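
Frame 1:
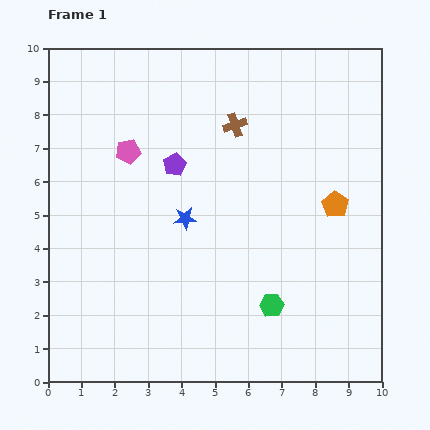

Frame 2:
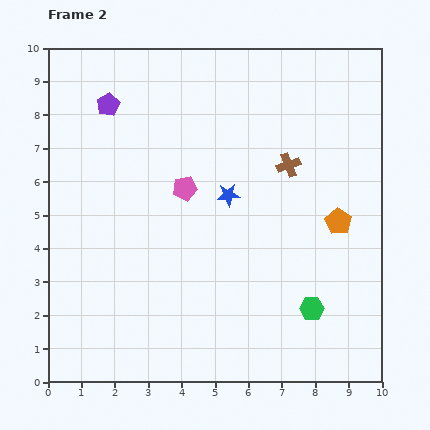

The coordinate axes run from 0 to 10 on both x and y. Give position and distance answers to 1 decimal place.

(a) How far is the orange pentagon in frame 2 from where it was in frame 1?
0.5

The orange pentagon moved from (8.6, 5.3) to (8.7, 4.8), a distance of √(0.1² + 0.5²) ≈ 0.5.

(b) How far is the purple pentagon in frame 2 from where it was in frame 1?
2.7

The purple pentagon moved from (3.8, 6.5) to (1.8, 8.3), a distance of √(2.0² + 1.8²) ≈ 2.7.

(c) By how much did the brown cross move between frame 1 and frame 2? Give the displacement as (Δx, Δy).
(1.6, -1.2)

The brown cross was at (5.6, 7.7) in frame 1 and (7.2, 6.5) in frame 2.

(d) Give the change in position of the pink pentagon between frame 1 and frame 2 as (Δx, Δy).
(1.7, -1.1)

The pink pentagon was at (2.4, 6.9) in frame 1 and (4.1, 5.8) in frame 2.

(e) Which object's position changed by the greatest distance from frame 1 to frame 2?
the purple pentagon

(moved 2.7; next 2.0)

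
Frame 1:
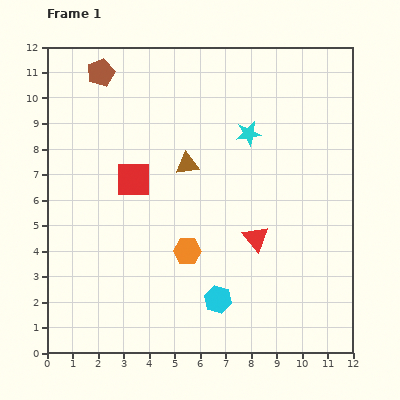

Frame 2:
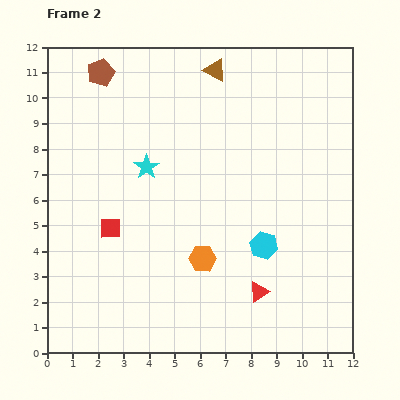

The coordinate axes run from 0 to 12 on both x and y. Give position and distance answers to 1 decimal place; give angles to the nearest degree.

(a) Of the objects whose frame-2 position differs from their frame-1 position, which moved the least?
the orange hexagon

(moved 0.7)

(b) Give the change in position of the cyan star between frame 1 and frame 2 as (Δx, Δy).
(-4.0, -1.3)

The cyan star was at (7.9, 8.6) in frame 1 and (3.9, 7.3) in frame 2.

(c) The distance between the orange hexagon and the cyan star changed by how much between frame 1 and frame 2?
-1.0

Distance in frame 1: 5.2. Distance in frame 2: 4.2.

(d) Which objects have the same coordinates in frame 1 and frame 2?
the brown pentagon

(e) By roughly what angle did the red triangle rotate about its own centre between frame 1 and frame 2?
36° clockwise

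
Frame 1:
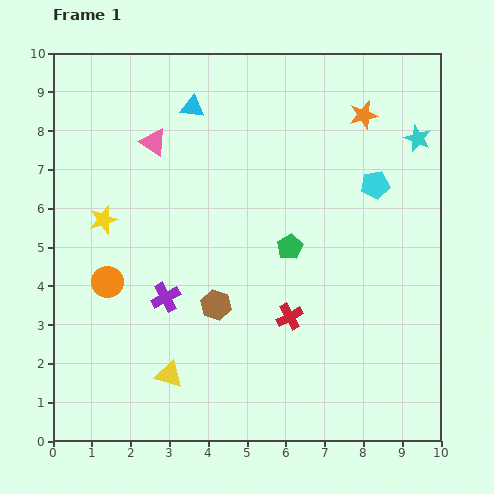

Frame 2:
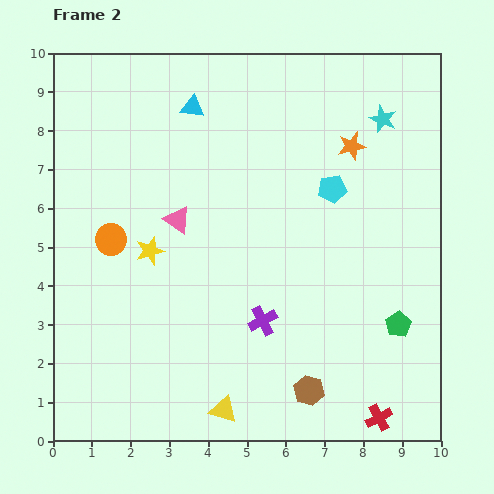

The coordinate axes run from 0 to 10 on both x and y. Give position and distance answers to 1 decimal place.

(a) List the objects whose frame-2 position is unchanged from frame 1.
the cyan triangle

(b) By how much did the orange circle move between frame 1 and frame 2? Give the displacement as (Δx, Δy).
(0.1, 1.1)

The orange circle was at (1.4, 4.1) in frame 1 and (1.5, 5.2) in frame 2.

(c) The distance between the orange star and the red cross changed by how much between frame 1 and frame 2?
+1.5

Distance in frame 1: 5.5. Distance in frame 2: 7.0.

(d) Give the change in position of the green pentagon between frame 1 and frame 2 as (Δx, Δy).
(2.8, -2.0)

The green pentagon was at (6.1, 5.0) in frame 1 and (8.9, 3.0) in frame 2.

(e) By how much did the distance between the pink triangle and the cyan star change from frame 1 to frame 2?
-0.9

Distance in frame 1: 6.8. Distance in frame 2: 5.9.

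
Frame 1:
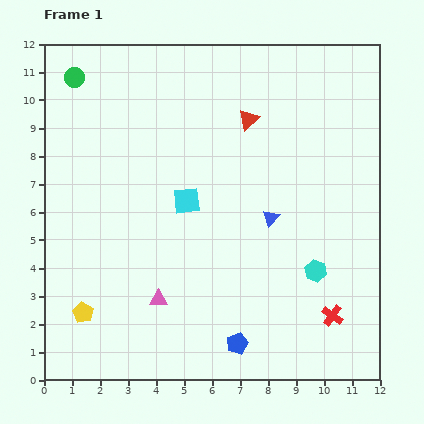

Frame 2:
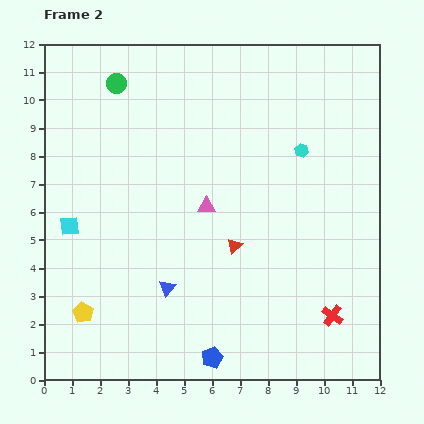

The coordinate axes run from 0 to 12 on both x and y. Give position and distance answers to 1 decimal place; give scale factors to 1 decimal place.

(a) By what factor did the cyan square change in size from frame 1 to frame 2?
0.7×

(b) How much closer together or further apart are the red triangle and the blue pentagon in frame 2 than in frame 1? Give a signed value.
-3.9

Distance in frame 1: 8.0. Distance in frame 2: 4.1.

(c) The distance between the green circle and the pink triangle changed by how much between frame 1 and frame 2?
-3.1

Distance in frame 1: 8.5. Distance in frame 2: 5.4.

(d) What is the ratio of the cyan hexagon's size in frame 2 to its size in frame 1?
0.6×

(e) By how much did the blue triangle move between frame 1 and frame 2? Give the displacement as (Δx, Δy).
(-3.7, -2.5)

The blue triangle was at (8.1, 5.8) in frame 1 and (4.4, 3.3) in frame 2.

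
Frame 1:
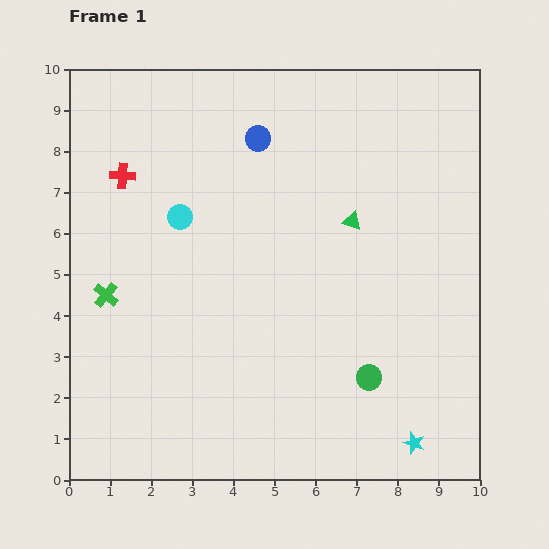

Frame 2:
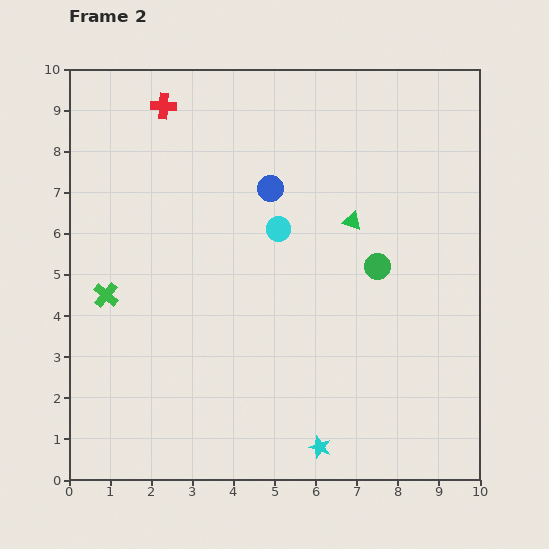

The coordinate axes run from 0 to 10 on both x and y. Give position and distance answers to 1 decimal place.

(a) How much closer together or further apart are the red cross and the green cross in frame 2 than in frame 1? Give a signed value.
+1.9

Distance in frame 1: 2.9. Distance in frame 2: 4.8.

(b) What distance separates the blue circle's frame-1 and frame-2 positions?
1.2

The blue circle moved from (4.6, 8.3) to (4.9, 7.1), a distance of √(0.3² + 1.2²) ≈ 1.2.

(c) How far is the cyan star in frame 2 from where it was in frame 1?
2.3

The cyan star moved from (8.4, 0.9) to (6.1, 0.8), a distance of √(2.3² + 0.1²) ≈ 2.3.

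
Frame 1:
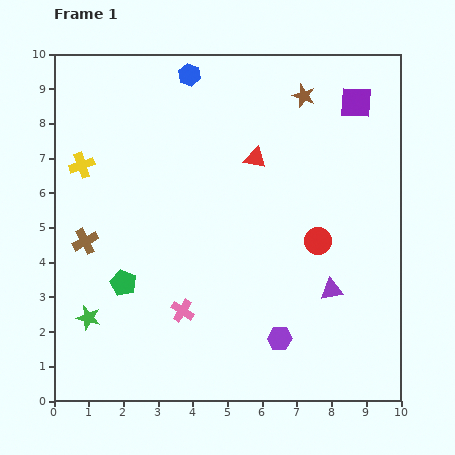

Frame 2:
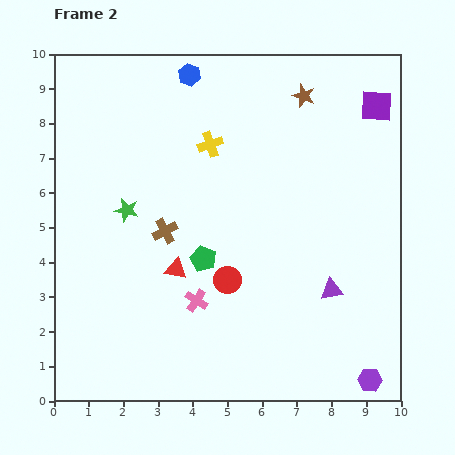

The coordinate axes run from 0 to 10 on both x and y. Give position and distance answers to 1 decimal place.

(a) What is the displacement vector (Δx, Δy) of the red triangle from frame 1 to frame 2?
(-2.3, -3.2)

The red triangle was at (5.8, 7.0) in frame 1 and (3.5, 3.8) in frame 2.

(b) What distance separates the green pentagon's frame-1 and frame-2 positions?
2.4

The green pentagon moved from (2.0, 3.4) to (4.3, 4.1), a distance of √(2.3² + 0.7²) ≈ 2.4.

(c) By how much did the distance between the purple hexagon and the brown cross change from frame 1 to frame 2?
+1.0

Distance in frame 1: 6.3. Distance in frame 2: 7.3.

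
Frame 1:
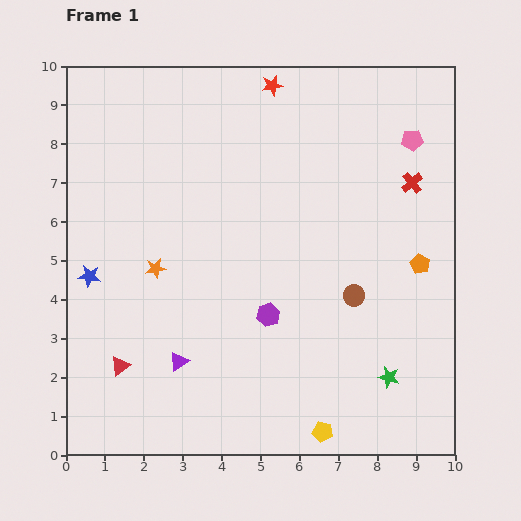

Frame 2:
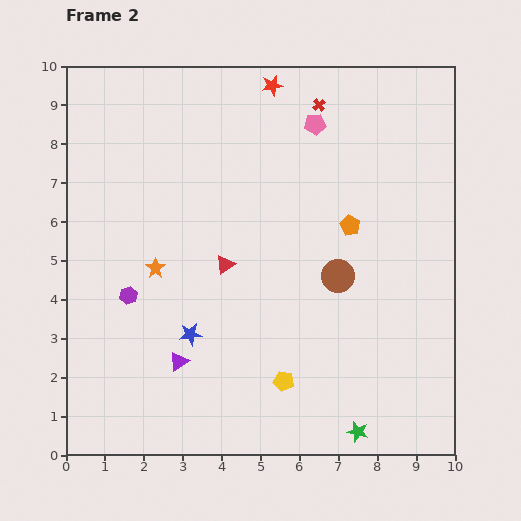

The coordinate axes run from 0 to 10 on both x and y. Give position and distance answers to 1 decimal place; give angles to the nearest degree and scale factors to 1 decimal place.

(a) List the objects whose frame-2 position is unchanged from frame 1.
the red star, the orange star, the purple triangle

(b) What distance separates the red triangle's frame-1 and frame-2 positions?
3.7

The red triangle moved from (1.4, 2.3) to (4.1, 4.9), a distance of √(2.7² + 2.6²) ≈ 3.7.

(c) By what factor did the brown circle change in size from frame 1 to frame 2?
1.5×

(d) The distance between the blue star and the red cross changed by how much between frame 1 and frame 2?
-1.8

Distance in frame 1: 8.6. Distance in frame 2: 6.8.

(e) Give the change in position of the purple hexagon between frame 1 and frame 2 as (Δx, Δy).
(-3.6, 0.5)

The purple hexagon was at (5.2, 3.6) in frame 1 and (1.6, 4.1) in frame 2.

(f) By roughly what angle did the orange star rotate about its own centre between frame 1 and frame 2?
26° counter-clockwise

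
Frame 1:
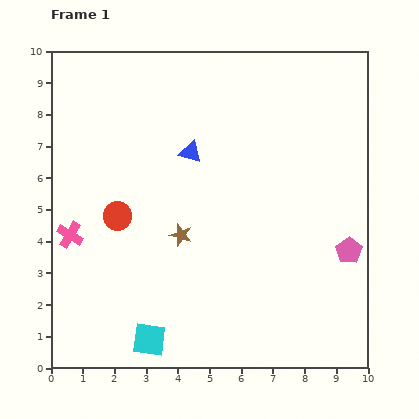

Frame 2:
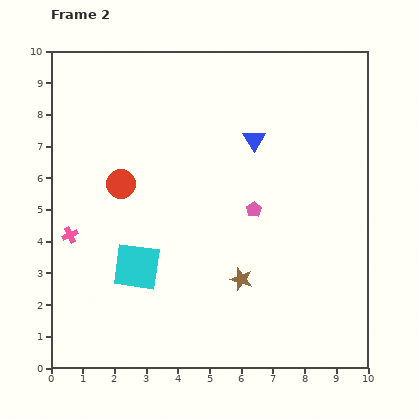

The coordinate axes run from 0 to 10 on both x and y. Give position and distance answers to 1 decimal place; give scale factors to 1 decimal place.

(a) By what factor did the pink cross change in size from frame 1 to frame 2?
0.6×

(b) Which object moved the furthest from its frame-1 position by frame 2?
the pink pentagon

(moved 3.3; next 2.4)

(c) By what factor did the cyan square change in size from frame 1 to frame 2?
1.4×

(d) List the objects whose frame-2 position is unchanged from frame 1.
the pink cross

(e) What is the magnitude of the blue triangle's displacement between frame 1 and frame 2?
2.0

The blue triangle moved from (4.4, 6.8) to (6.4, 7.2), a distance of √(2.0² + 0.4²) ≈ 2.0.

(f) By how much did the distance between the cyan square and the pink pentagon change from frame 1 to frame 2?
-2.8

Distance in frame 1: 6.9. Distance in frame 2: 4.1.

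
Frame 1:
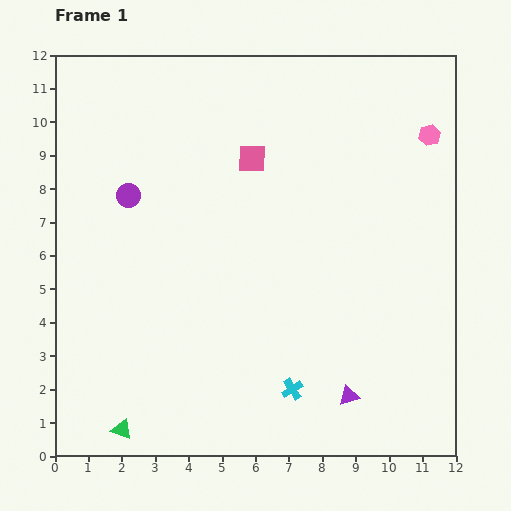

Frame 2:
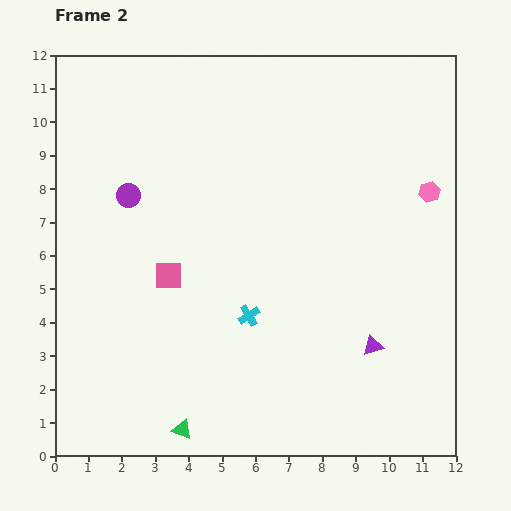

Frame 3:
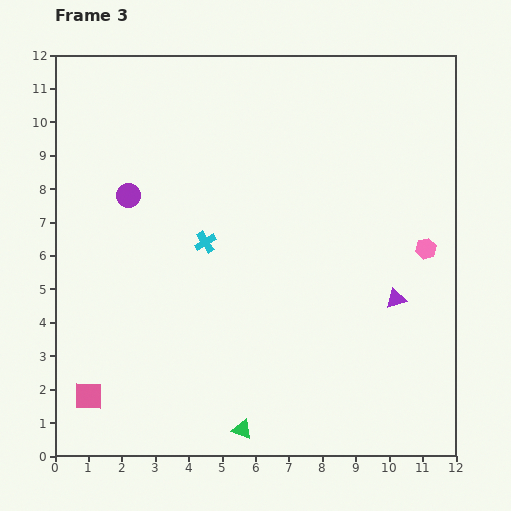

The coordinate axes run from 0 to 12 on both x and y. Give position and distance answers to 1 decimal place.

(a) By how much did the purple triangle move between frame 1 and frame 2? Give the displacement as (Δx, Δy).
(0.7, 1.5)

The purple triangle was at (8.8, 1.8) in frame 1 and (9.5, 3.3) in frame 2.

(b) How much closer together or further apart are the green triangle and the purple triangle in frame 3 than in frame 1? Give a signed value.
-0.9

Distance in frame 1: 6.9. Distance in frame 3: 6.0.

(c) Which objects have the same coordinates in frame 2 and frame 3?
the purple circle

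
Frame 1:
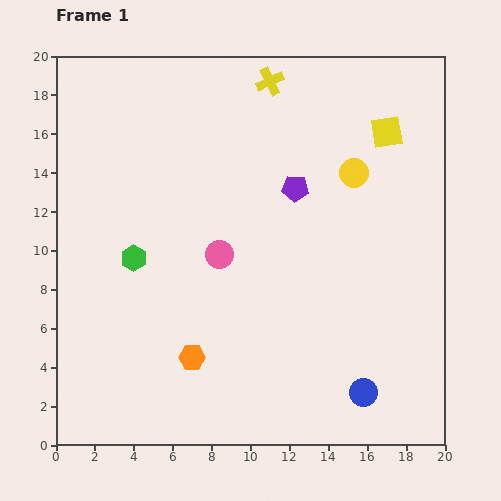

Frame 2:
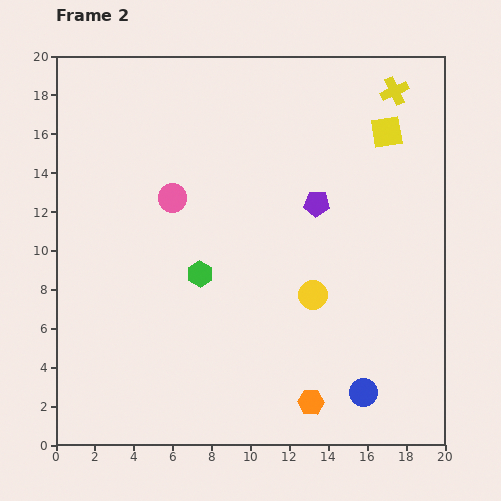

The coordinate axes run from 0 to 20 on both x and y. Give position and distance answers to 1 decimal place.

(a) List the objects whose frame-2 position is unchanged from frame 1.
the blue circle, the yellow square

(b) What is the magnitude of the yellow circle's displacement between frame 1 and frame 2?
6.6

The yellow circle moved from (15.3, 14.0) to (13.2, 7.7), a distance of √(2.1² + 6.3²) ≈ 6.6.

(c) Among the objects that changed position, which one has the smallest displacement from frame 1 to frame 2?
the purple pentagon

(moved 1.4)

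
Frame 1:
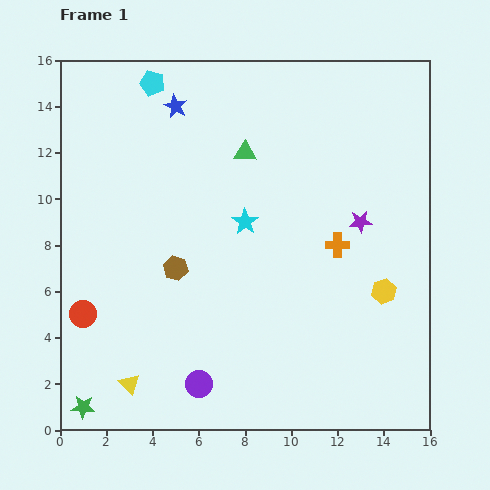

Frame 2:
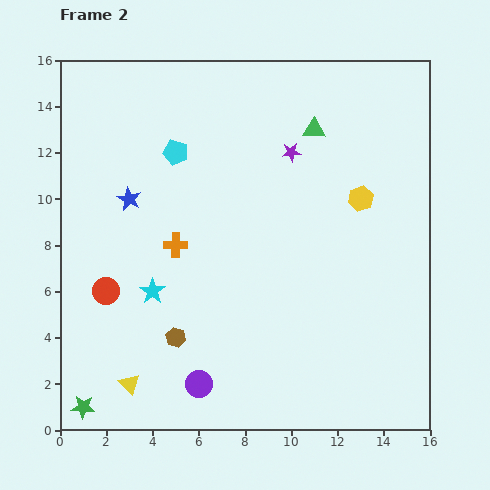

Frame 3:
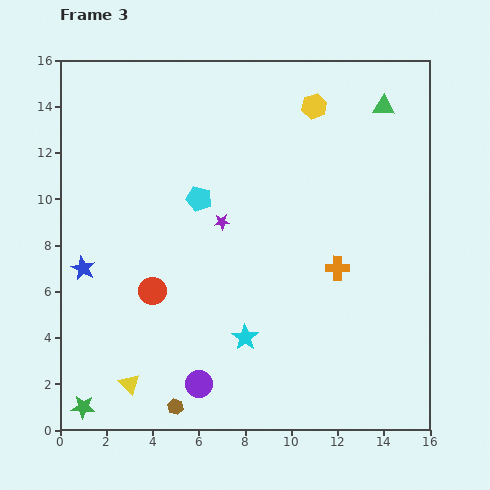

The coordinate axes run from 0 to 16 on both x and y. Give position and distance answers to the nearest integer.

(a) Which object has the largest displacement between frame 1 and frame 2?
the orange cross

(moved 7; next 5)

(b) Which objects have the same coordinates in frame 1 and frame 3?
the green star, the purple circle, the yellow triangle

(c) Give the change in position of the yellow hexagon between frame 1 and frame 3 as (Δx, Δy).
(-3, 8)

The yellow hexagon was at (14, 6) in frame 1 and (11, 14) in frame 3.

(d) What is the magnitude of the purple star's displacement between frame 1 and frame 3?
6

The purple star moved from (13, 9) to (7, 9), a distance of √(6² + 0²) ≈ 6.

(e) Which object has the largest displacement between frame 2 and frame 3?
the orange cross

(moved 7; next 4)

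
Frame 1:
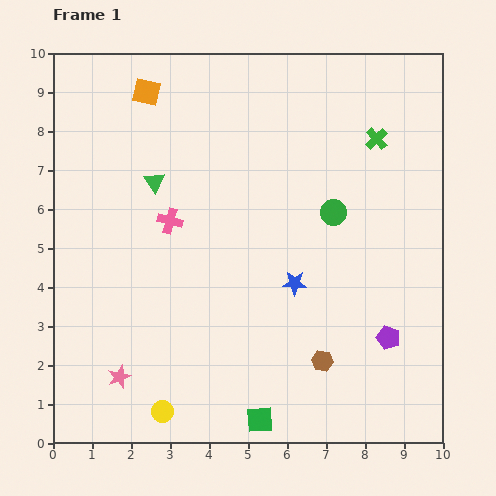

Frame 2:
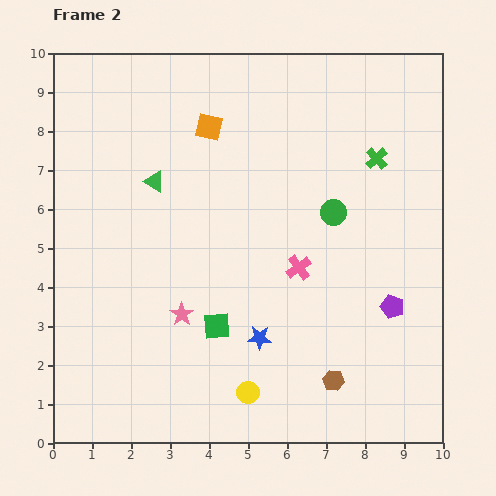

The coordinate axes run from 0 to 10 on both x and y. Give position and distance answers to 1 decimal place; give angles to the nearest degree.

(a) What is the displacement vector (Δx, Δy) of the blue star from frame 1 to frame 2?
(-0.9, -1.4)

The blue star was at (6.2, 4.1) in frame 1 and (5.3, 2.7) in frame 2.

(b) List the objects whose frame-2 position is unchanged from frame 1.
the green circle, the green triangle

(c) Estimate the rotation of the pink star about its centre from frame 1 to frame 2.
15° counter-clockwise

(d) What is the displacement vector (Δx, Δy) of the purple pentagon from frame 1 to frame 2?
(0.1, 0.8)

The purple pentagon was at (8.6, 2.7) in frame 1 and (8.7, 3.5) in frame 2.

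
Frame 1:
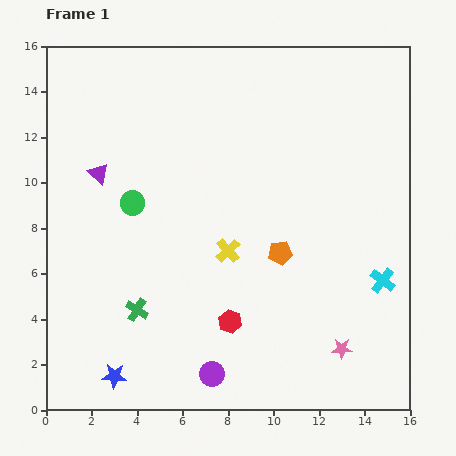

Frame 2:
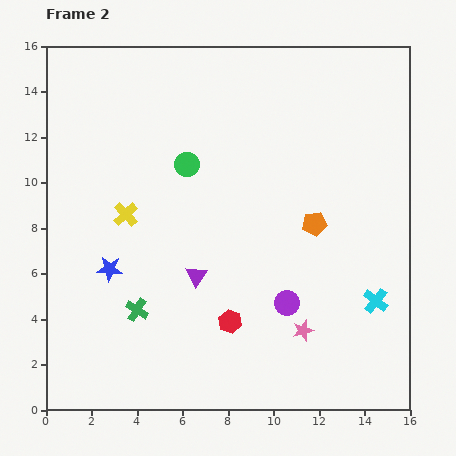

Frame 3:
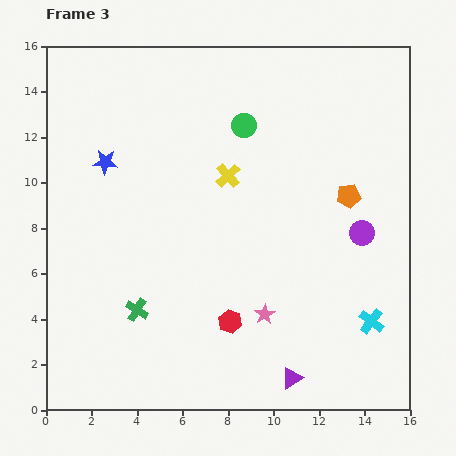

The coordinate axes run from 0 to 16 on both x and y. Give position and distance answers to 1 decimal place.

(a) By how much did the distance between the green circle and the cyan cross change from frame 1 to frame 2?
-1.3

Distance in frame 1: 11.5. Distance in frame 2: 10.2.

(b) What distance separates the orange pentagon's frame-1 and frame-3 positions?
3.9

The orange pentagon moved from (10.3, 6.9) to (13.3, 9.4), a distance of √(3.0² + 2.5²) ≈ 3.9.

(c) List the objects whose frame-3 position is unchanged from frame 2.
the green cross, the red hexagon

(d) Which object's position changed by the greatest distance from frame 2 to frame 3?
the purple triangle

(moved 6.2; next 4.8)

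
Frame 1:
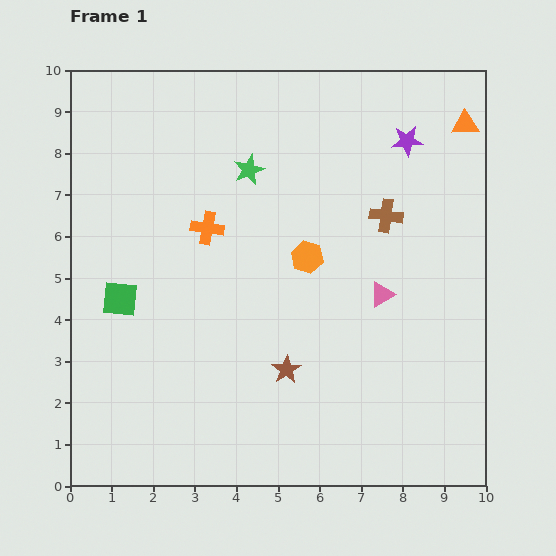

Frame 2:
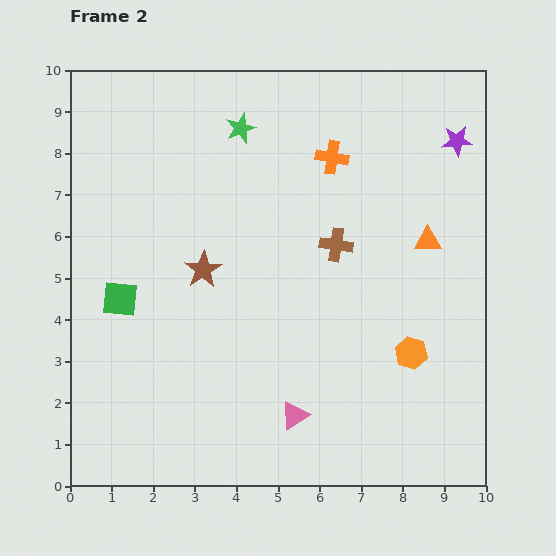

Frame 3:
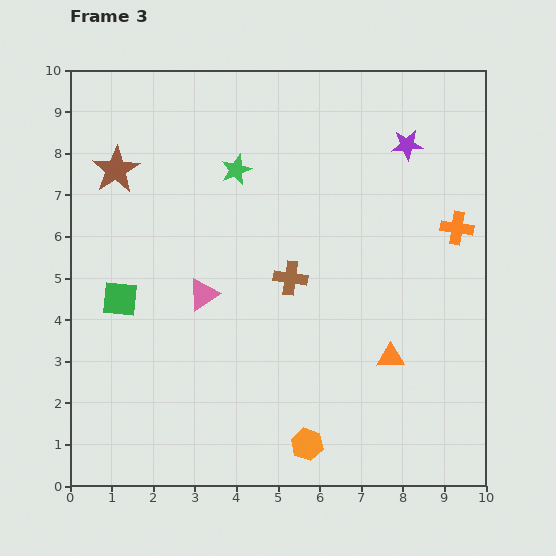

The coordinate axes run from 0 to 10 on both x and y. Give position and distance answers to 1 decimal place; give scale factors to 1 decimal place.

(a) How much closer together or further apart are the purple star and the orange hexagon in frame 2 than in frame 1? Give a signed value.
+1.5

Distance in frame 1: 3.7. Distance in frame 2: 5.2.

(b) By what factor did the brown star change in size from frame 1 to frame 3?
1.6×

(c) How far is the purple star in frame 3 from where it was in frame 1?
0.1

The purple star moved from (8.1, 8.3) to (8.1, 8.2), a distance of √(0.0² + 0.1²) ≈ 0.1.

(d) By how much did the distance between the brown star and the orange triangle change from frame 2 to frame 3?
+2.6

Distance in frame 2: 5.4. Distance in frame 3: 8.0.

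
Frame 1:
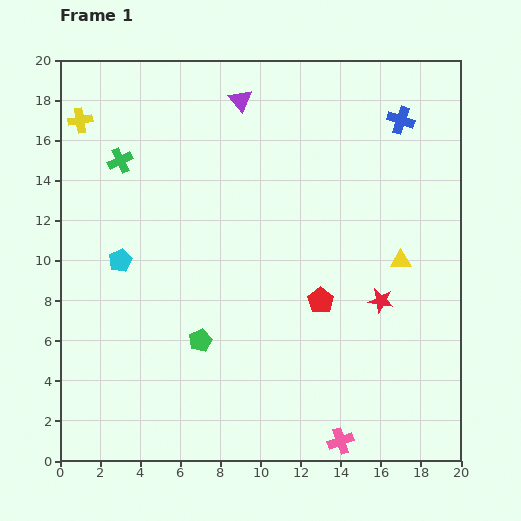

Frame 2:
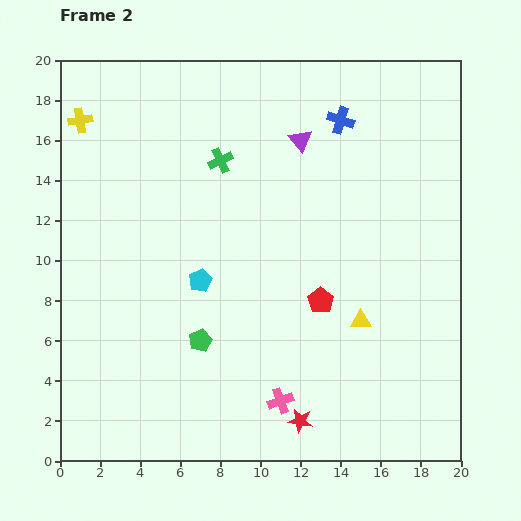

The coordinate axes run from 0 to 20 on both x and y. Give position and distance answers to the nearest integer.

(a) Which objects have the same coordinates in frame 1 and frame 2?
the red pentagon, the yellow cross, the green pentagon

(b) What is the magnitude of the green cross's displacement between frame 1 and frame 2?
5

The green cross moved from (3, 15) to (8, 15), a distance of √(5² + 0²) ≈ 5.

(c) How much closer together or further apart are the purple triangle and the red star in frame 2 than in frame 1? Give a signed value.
+2

Distance in frame 1: 12. Distance in frame 2: 14.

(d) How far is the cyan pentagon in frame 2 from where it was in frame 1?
4

The cyan pentagon moved from (3, 10) to (7, 9), a distance of √(4² + 1²) ≈ 4.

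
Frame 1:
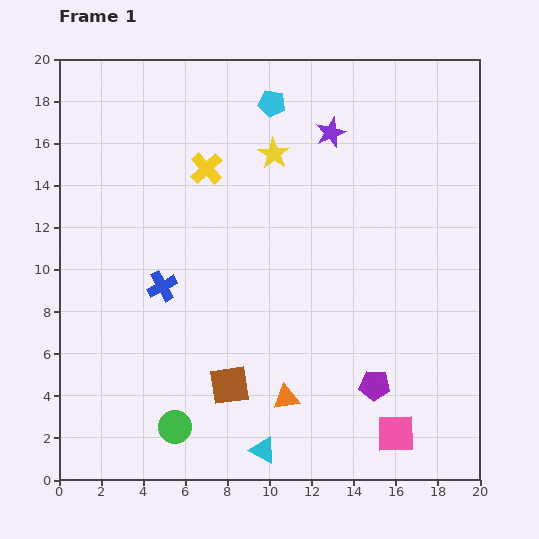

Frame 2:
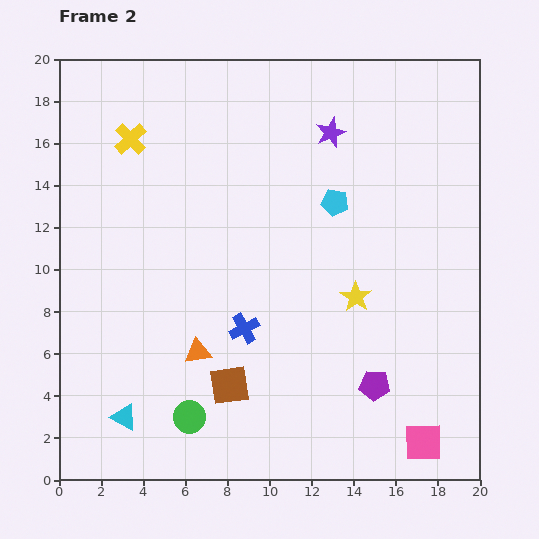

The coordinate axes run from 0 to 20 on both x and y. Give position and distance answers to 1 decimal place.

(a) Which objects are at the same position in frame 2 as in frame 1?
the brown square, the purple pentagon, the purple star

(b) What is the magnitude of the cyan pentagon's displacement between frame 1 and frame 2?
5.6

The cyan pentagon moved from (10.1, 17.9) to (13.1, 13.2), a distance of √(3.0² + 4.7²) ≈ 5.6.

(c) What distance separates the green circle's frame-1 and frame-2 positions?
0.9

The green circle moved from (5.5, 2.5) to (6.2, 3.0), a distance of √(0.7² + 0.5²) ≈ 0.9.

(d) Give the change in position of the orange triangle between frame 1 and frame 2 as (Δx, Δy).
(-4.2, 2.2)

The orange triangle was at (10.8, 3.9) in frame 1 and (6.6, 6.1) in frame 2.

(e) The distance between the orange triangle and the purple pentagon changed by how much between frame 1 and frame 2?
+4.4

Distance in frame 1: 4.2. Distance in frame 2: 8.6.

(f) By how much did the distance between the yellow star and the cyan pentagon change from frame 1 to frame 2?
+2.2

Distance in frame 1: 2.4. Distance in frame 2: 4.6.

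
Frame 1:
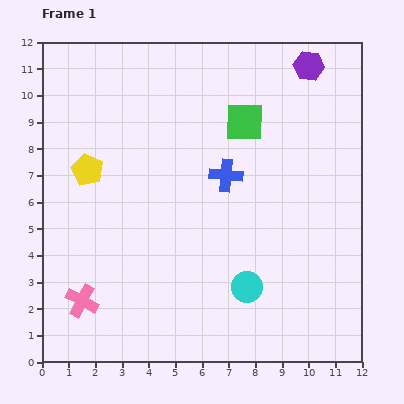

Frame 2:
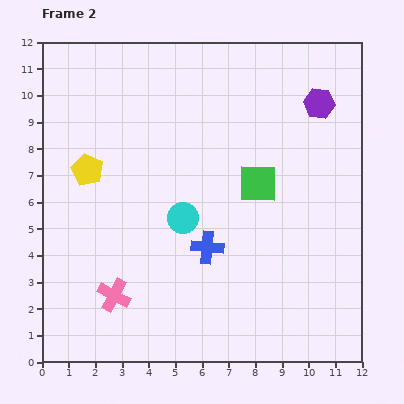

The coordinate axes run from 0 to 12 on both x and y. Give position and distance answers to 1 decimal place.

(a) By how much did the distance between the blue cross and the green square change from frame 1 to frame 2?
+1.0

Distance in frame 1: 2.1. Distance in frame 2: 3.1.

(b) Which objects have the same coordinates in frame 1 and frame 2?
the yellow pentagon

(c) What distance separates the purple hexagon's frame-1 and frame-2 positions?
1.5

The purple hexagon moved from (10.0, 11.1) to (10.4, 9.7), a distance of √(0.4² + 1.4²) ≈ 1.5.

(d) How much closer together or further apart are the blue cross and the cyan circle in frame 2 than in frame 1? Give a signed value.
-2.9

Distance in frame 1: 4.3. Distance in frame 2: 1.4.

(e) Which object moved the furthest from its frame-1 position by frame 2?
the cyan circle

(moved 3.5; next 2.8)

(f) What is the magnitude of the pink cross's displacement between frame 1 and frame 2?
1.2

The pink cross moved from (1.5, 2.3) to (2.7, 2.5), a distance of √(1.2² + 0.2²) ≈ 1.2.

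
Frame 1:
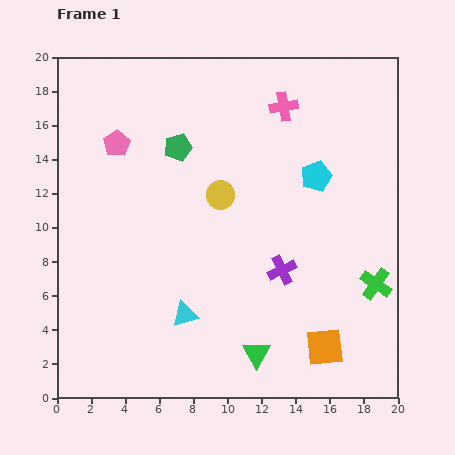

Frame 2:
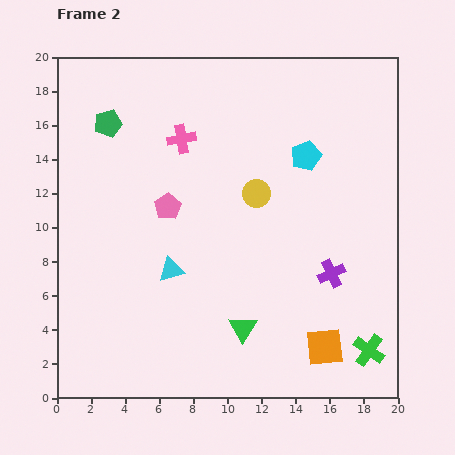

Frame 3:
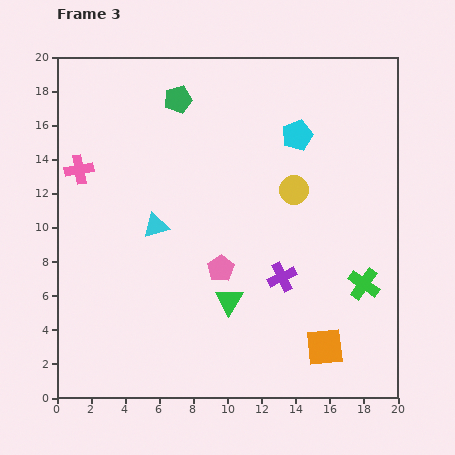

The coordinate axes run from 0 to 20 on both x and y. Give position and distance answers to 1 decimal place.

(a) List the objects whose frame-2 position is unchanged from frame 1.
the orange square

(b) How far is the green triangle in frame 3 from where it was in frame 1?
3.5

The green triangle moved from (11.7, 2.6) to (10.1, 5.7), a distance of √(1.6² + 3.1²) ≈ 3.5.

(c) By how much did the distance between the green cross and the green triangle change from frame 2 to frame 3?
+0.5

Distance in frame 2: 7.5. Distance in frame 3: 8.0.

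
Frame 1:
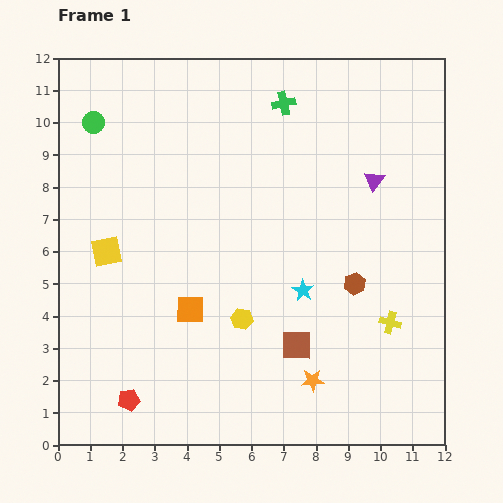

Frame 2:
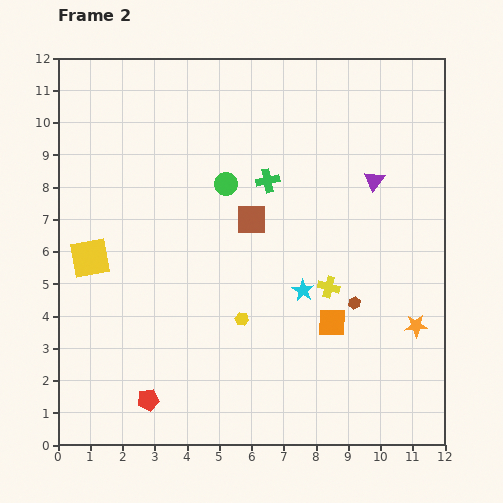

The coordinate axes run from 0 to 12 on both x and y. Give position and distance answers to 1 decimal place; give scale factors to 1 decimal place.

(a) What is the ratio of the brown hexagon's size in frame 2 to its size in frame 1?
0.6×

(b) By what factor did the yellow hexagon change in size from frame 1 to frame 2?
0.6×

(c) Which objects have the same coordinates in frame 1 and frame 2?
the purple triangle, the cyan star, the yellow hexagon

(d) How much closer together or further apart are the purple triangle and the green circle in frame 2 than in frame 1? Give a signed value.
-4.3

Distance in frame 1: 8.9. Distance in frame 2: 4.6.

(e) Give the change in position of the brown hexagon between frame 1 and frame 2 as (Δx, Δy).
(0.0, -0.6)

The brown hexagon was at (9.2, 5.0) in frame 1 and (9.2, 4.4) in frame 2.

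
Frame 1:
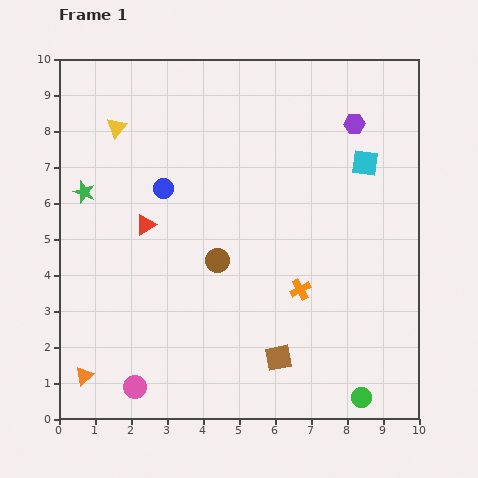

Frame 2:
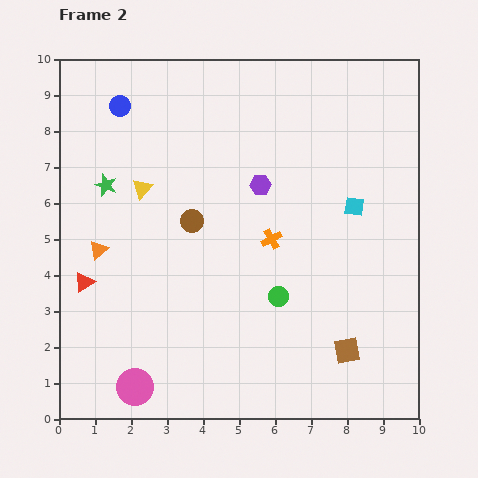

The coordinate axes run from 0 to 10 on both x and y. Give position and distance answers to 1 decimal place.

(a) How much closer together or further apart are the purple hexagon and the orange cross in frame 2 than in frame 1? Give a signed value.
-3.3

Distance in frame 1: 4.8. Distance in frame 2: 1.5.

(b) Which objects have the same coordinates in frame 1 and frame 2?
the pink circle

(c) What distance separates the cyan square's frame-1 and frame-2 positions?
1.2

The cyan square moved from (8.5, 7.1) to (8.2, 5.9), a distance of √(0.3² + 1.2²) ≈ 1.2.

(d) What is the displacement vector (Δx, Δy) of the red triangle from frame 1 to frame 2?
(-1.7, -1.6)

The red triangle was at (2.4, 5.4) in frame 1 and (0.7, 3.8) in frame 2.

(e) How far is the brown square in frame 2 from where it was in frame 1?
1.9

The brown square moved from (6.1, 1.7) to (8.0, 1.9), a distance of √(1.9² + 0.2²) ≈ 1.9.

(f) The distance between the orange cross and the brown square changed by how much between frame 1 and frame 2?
+1.7

Distance in frame 1: 2.0. Distance in frame 2: 3.7.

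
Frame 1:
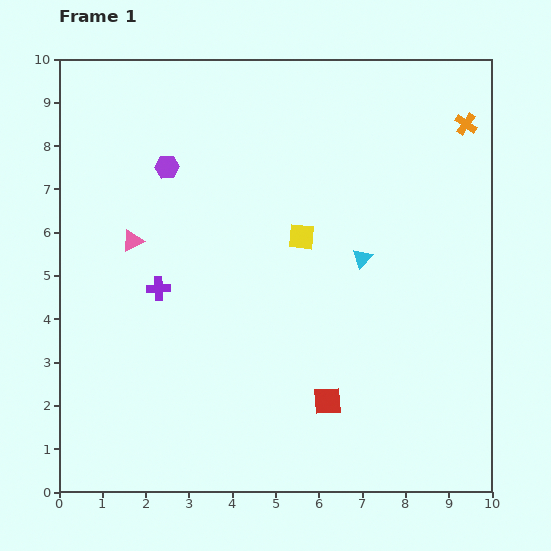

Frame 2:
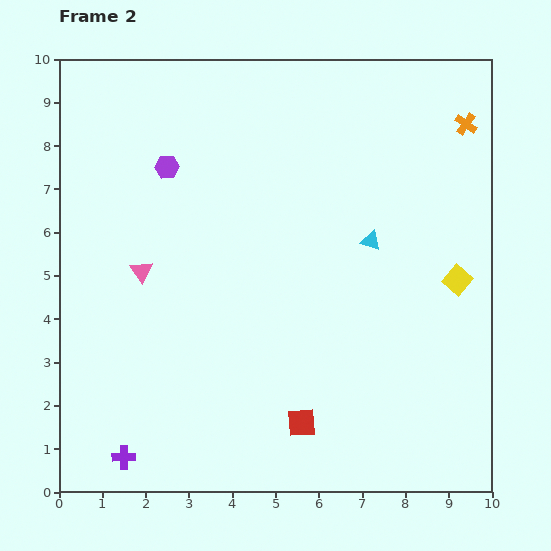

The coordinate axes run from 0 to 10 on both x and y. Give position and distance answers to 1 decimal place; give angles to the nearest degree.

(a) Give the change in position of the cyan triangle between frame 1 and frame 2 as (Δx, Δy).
(0.2, 0.4)

The cyan triangle was at (7.0, 5.4) in frame 1 and (7.2, 5.8) in frame 2.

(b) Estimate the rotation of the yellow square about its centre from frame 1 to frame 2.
35° clockwise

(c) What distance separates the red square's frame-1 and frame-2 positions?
0.8

The red square moved from (6.2, 2.1) to (5.6, 1.6), a distance of √(0.6² + 0.5²) ≈ 0.8.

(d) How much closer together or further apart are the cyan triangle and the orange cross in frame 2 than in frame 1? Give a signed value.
-0.4

Distance in frame 1: 3.9. Distance in frame 2: 3.5.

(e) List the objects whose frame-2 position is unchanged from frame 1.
the orange cross, the purple hexagon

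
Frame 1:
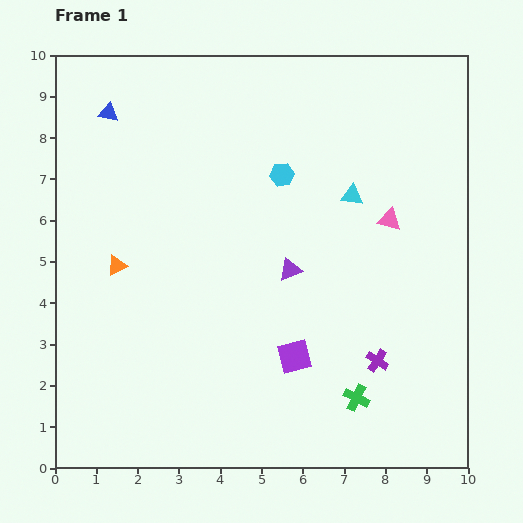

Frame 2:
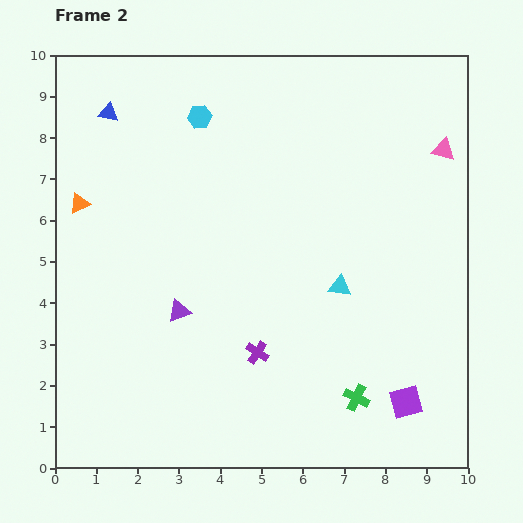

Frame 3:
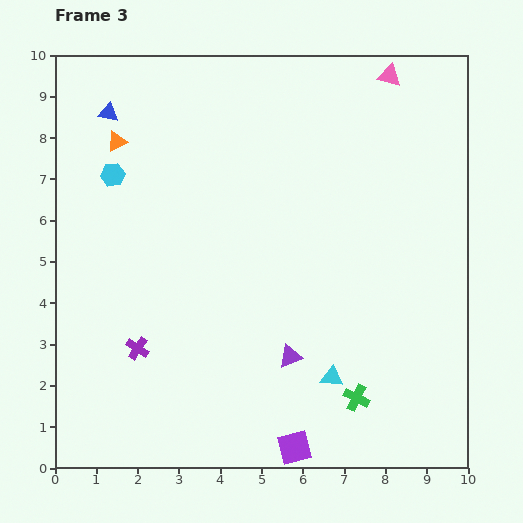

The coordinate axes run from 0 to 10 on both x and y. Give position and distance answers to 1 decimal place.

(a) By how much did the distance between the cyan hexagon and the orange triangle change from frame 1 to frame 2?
-1.0

Distance in frame 1: 4.6. Distance in frame 2: 3.6.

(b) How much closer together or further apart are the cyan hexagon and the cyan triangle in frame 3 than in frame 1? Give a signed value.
+5.4

Distance in frame 1: 1.8. Distance in frame 3: 7.2.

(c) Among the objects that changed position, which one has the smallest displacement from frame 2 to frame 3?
the orange triangle

(moved 1.7)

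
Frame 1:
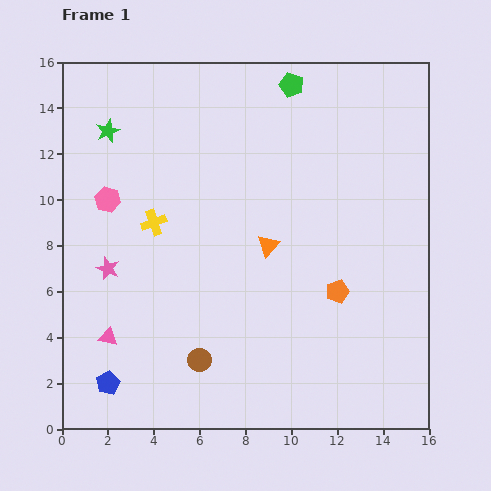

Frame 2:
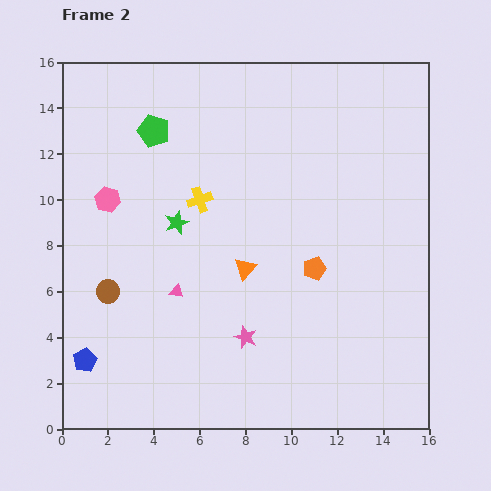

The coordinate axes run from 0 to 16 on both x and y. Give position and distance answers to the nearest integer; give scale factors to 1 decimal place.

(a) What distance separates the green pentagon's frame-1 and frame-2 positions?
6

The green pentagon moved from (10, 15) to (4, 13), a distance of √(6² + 2²) ≈ 6.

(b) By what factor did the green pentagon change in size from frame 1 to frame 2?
1.3×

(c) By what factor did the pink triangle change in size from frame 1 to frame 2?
0.7×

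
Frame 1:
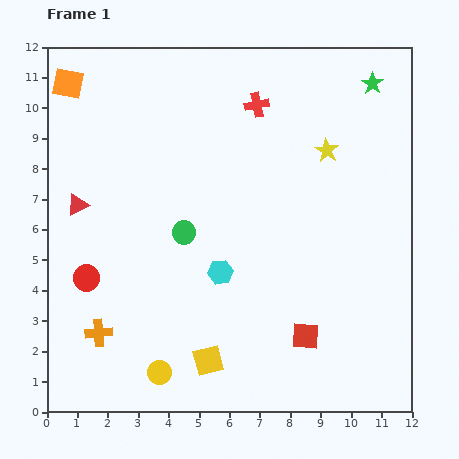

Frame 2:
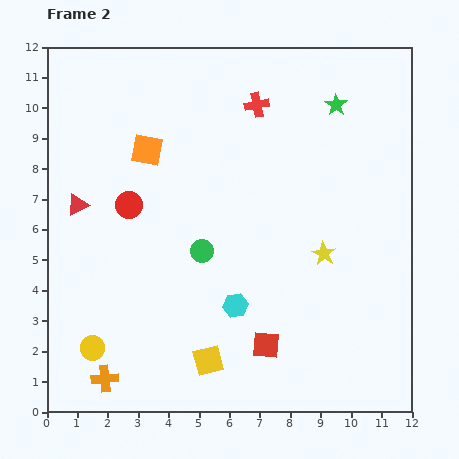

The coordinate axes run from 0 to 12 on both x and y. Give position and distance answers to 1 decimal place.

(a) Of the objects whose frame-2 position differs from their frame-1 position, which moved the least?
the green circle

(moved 0.8)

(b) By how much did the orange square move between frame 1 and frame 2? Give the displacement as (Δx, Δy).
(2.6, -2.2)

The orange square was at (0.7, 10.8) in frame 1 and (3.3, 8.6) in frame 2.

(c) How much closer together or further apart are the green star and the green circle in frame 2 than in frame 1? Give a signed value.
-1.4

Distance in frame 1: 7.9. Distance in frame 2: 6.5.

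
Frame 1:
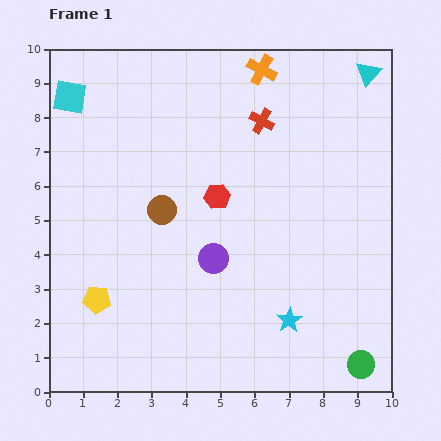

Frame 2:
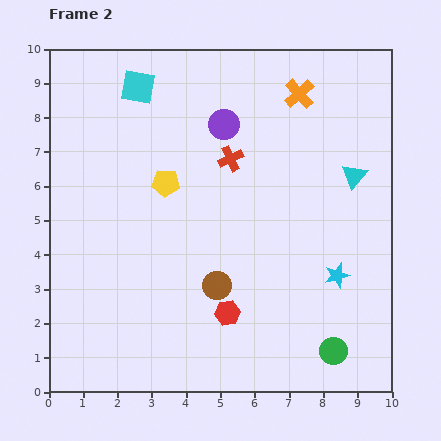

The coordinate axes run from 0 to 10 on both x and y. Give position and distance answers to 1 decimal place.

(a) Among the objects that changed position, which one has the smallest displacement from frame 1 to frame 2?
the green circle

(moved 0.9)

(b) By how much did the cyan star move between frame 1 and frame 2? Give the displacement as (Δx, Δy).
(1.4, 1.3)

The cyan star was at (7.0, 2.1) in frame 1 and (8.4, 3.4) in frame 2.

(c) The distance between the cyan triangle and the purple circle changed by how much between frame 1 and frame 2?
-2.9

Distance in frame 1: 7.0. Distance in frame 2: 4.1.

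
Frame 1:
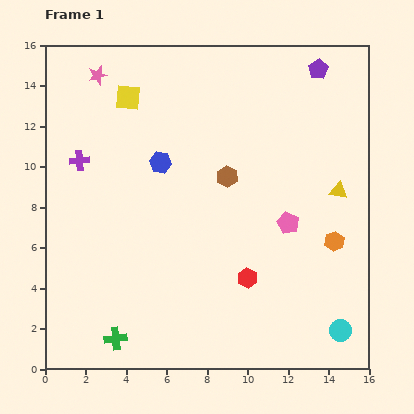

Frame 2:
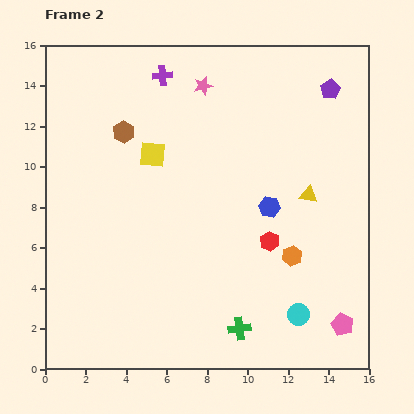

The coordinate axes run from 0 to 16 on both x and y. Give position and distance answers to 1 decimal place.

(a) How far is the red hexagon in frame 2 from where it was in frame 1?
2.1

The red hexagon moved from (10.0, 4.5) to (11.1, 6.3), a distance of √(1.1² + 1.8²) ≈ 2.1.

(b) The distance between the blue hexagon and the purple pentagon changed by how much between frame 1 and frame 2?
-2.6

Distance in frame 1: 9.1. Distance in frame 2: 6.5.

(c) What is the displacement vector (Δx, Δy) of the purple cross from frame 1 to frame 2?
(4.1, 4.2)

The purple cross was at (1.7, 10.3) in frame 1 and (5.8, 14.5) in frame 2.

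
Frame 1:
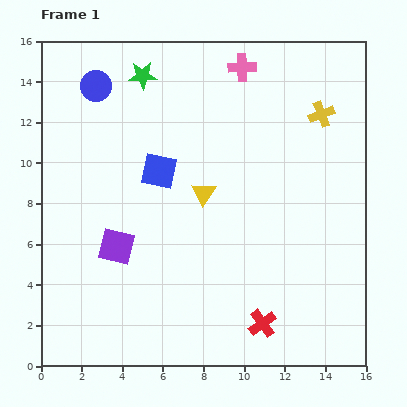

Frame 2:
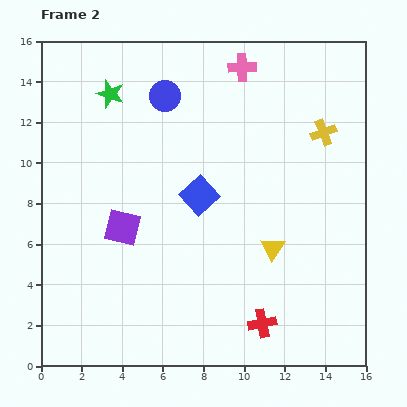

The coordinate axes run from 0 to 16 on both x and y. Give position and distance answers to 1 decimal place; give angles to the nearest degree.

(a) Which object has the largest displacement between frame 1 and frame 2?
the yellow triangle

(moved 4.3; next 3.4)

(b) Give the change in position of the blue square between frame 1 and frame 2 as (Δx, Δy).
(2.0, -1.2)

The blue square was at (5.8, 9.6) in frame 1 and (7.8, 8.4) in frame 2.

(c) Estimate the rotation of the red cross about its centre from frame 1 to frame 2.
25° clockwise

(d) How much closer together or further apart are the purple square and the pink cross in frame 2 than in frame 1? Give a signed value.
-0.9

Distance in frame 1: 10.8. Distance in frame 2: 9.9.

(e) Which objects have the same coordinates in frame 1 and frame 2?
the red cross, the pink cross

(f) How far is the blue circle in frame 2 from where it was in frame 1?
3.4

The blue circle moved from (2.7, 13.8) to (6.1, 13.3), a distance of √(3.4² + 0.5²) ≈ 3.4.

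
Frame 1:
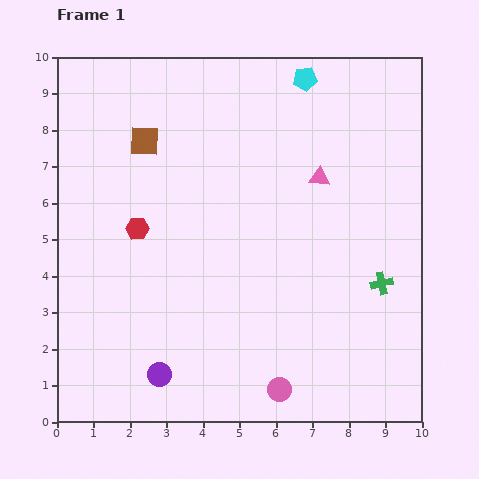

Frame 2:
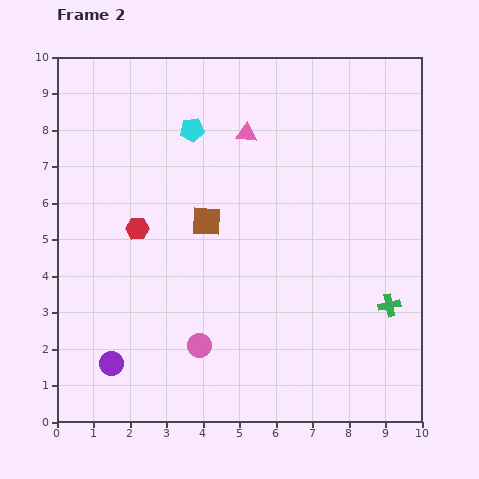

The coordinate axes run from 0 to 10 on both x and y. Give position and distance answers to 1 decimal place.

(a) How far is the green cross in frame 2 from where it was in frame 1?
0.6

The green cross moved from (8.9, 3.8) to (9.1, 3.2), a distance of √(0.2² + 0.6²) ≈ 0.6.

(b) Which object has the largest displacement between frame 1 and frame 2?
the cyan pentagon

(moved 3.4; next 2.8)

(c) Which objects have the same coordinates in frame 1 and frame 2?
the red hexagon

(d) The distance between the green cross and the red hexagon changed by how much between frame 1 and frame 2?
+0.3

Distance in frame 1: 6.9. Distance in frame 2: 7.2.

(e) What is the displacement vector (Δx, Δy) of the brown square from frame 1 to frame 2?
(1.7, -2.2)

The brown square was at (2.4, 7.7) in frame 1 and (4.1, 5.5) in frame 2.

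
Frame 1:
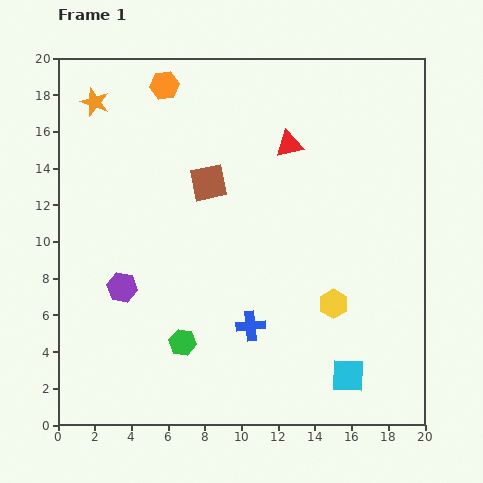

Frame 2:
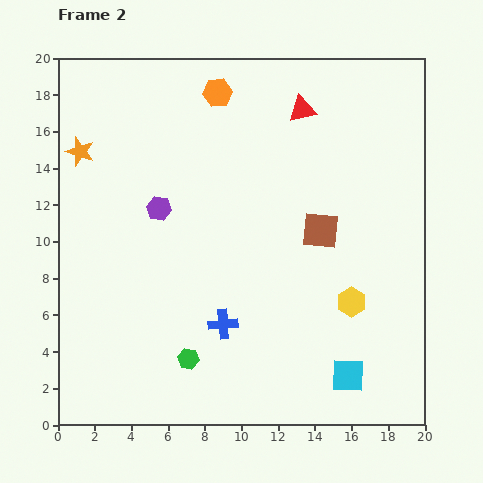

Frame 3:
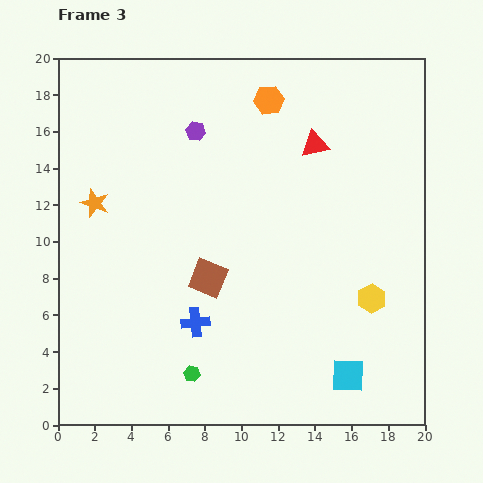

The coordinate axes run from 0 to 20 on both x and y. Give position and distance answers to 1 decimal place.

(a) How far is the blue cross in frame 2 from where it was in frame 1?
1.5

The blue cross moved from (10.5, 5.4) to (9.0, 5.5), a distance of √(1.5² + 0.1²) ≈ 1.5.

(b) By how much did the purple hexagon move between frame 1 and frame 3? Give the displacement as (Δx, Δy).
(4.0, 8.5)

The purple hexagon was at (3.5, 7.5) in frame 1 and (7.5, 16.0) in frame 3.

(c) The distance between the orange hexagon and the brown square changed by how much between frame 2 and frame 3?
+0.8

Distance in frame 2: 9.4. Distance in frame 3: 10.2.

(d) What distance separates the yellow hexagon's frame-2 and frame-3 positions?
1.1

The yellow hexagon moved from (16.0, 6.7) to (17.1, 6.9), a distance of √(1.1² + 0.2²) ≈ 1.1.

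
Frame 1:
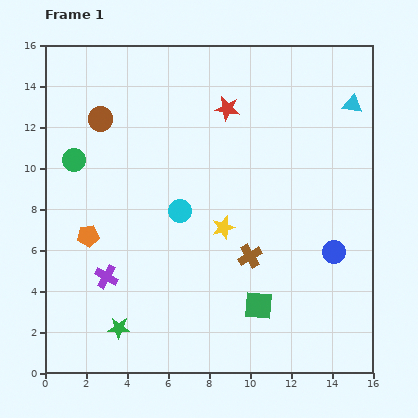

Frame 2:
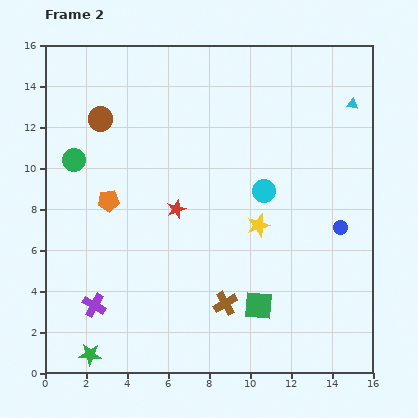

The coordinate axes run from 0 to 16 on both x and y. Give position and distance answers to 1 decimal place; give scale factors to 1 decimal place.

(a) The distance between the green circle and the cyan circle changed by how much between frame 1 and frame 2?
+3.6

Distance in frame 1: 5.8. Distance in frame 2: 9.4.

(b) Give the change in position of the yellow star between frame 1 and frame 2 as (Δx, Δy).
(1.7, 0.1)

The yellow star was at (8.7, 7.1) in frame 1 and (10.4, 7.2) in frame 2.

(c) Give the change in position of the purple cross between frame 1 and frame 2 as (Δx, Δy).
(-0.6, -1.4)

The purple cross was at (3.0, 4.7) in frame 1 and (2.4, 3.3) in frame 2.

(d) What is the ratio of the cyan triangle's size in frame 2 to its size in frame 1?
0.6×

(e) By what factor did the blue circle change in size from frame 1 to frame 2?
0.6×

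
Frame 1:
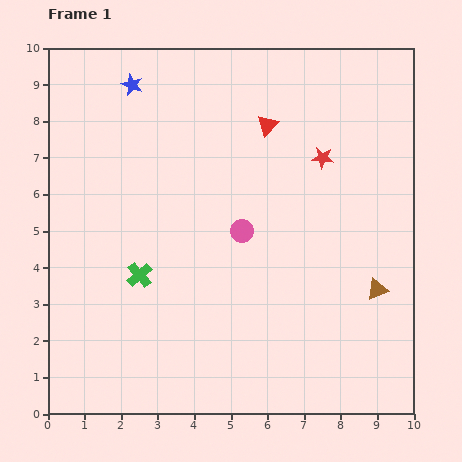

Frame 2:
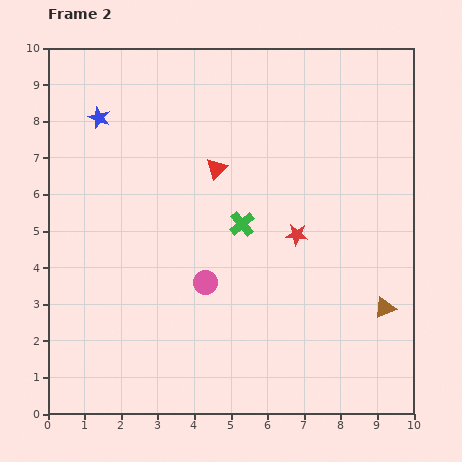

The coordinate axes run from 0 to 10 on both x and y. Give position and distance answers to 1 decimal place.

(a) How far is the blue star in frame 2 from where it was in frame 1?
1.3

The blue star moved from (2.3, 9.0) to (1.4, 8.1), a distance of √(0.9² + 0.9²) ≈ 1.3.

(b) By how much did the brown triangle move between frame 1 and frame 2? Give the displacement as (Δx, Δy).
(0.2, -0.5)

The brown triangle was at (9.0, 3.4) in frame 1 and (9.2, 2.9) in frame 2.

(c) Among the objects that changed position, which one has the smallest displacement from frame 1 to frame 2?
the brown triangle

(moved 0.5)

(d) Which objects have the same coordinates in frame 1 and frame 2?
none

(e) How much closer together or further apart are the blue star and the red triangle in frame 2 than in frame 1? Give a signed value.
-0.4

Distance in frame 1: 3.9. Distance in frame 2: 3.5.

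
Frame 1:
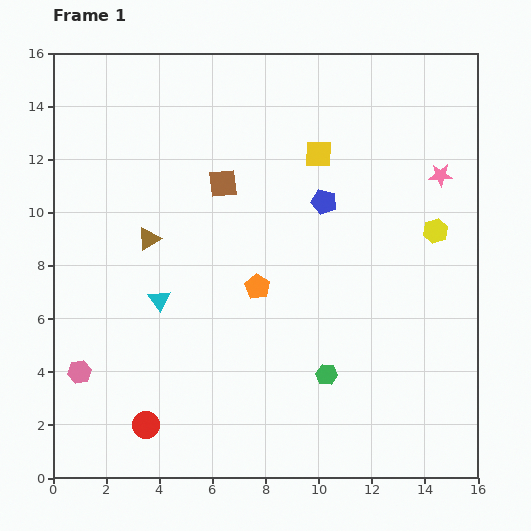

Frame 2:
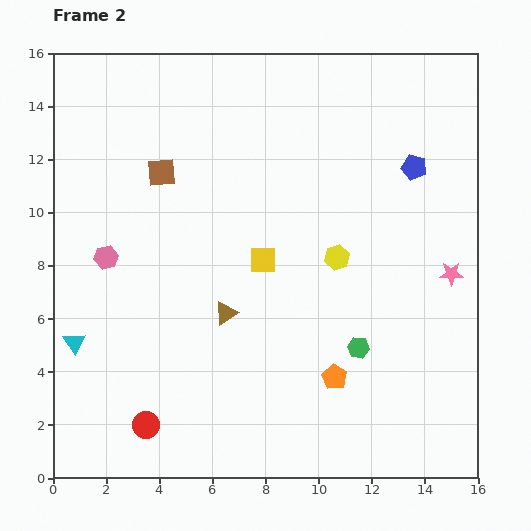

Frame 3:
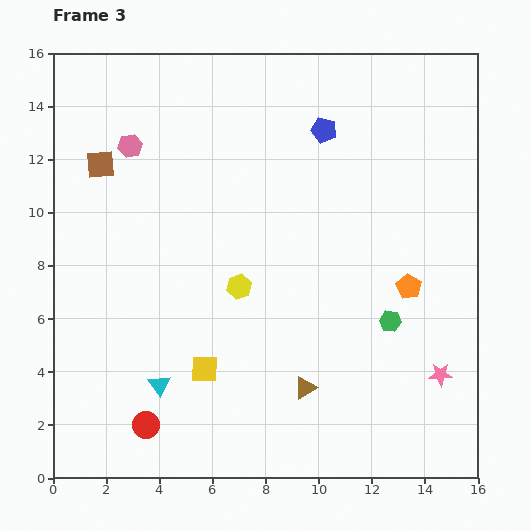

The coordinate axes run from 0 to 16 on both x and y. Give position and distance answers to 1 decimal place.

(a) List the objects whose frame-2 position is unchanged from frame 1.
the red circle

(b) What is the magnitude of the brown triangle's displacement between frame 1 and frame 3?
8.1

The brown triangle moved from (3.6, 9.0) to (9.5, 3.4), a distance of √(5.9² + 5.6²) ≈ 8.1.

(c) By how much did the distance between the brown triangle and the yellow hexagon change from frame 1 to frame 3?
-6.3

Distance in frame 1: 10.8. Distance in frame 3: 4.5.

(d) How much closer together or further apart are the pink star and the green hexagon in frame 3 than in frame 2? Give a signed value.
-1.7

Distance in frame 2: 4.5. Distance in frame 3: 2.8.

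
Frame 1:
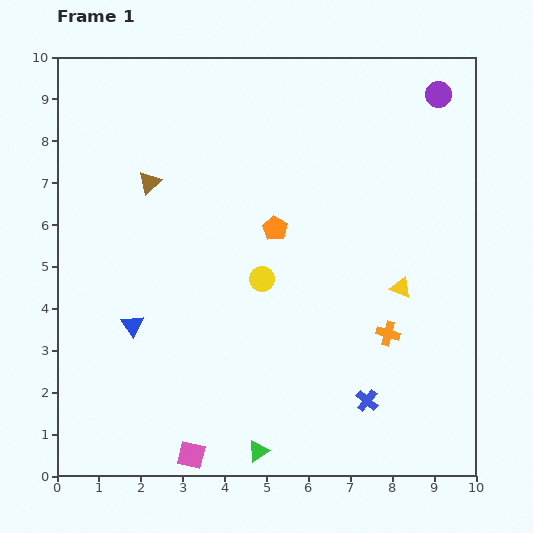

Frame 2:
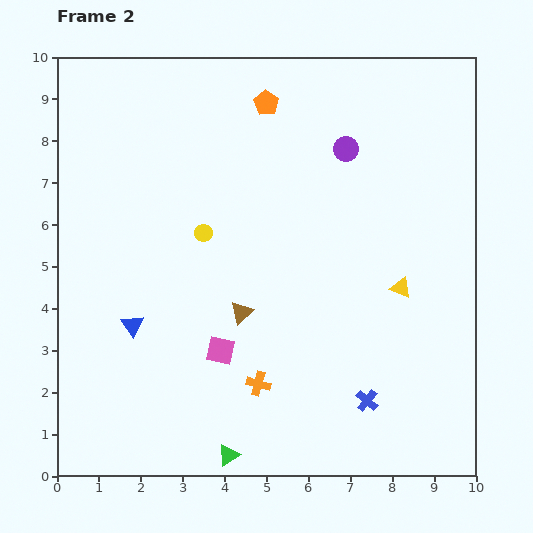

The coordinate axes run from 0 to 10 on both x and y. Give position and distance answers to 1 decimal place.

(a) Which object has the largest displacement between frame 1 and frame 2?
the brown triangle

(moved 3.8; next 3.3)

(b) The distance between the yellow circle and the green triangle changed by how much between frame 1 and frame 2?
+1.2

Distance in frame 1: 4.1. Distance in frame 2: 5.3.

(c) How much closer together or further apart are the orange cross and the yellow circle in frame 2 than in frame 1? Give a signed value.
+0.5

Distance in frame 1: 3.3. Distance in frame 2: 3.8.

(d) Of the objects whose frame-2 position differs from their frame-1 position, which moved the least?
the green triangle

(moved 0.7)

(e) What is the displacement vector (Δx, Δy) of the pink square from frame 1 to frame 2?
(0.7, 2.5)

The pink square was at (3.2, 0.5) in frame 1 and (3.9, 3.0) in frame 2.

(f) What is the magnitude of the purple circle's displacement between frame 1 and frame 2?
2.6

The purple circle moved from (9.1, 9.1) to (6.9, 7.8), a distance of √(2.2² + 1.3²) ≈ 2.6.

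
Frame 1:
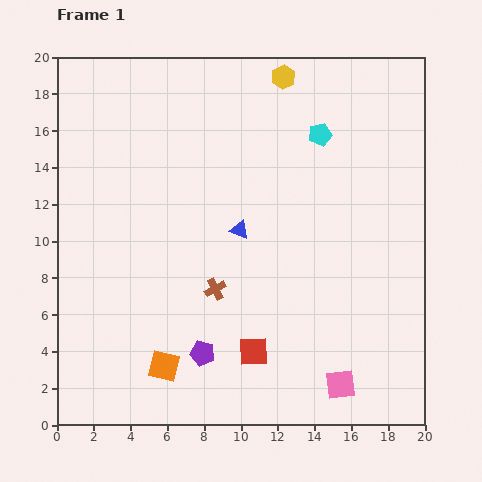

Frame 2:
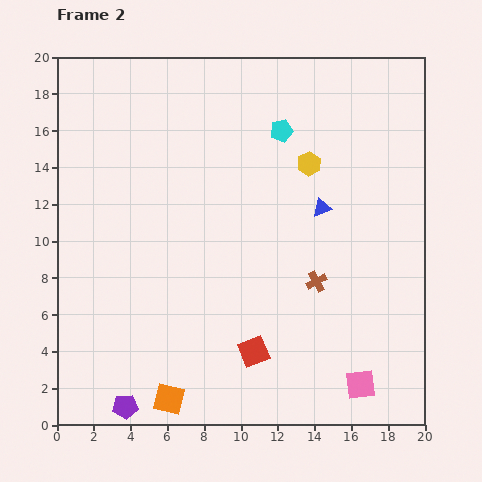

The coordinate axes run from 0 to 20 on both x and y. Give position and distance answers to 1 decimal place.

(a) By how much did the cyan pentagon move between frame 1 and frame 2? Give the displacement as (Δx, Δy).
(-2.1, 0.2)

The cyan pentagon was at (14.3, 15.8) in frame 1 and (12.2, 16.0) in frame 2.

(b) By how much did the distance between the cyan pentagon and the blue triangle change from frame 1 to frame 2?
-2.1

Distance in frame 1: 6.8. Distance in frame 2: 4.7.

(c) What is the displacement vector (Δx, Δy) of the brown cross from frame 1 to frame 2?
(5.5, 0.4)

The brown cross was at (8.6, 7.4) in frame 1 and (14.1, 7.8) in frame 2.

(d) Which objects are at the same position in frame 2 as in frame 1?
the red square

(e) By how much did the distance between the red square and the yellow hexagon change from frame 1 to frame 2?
-4.4

Distance in frame 1: 15.0. Distance in frame 2: 10.6.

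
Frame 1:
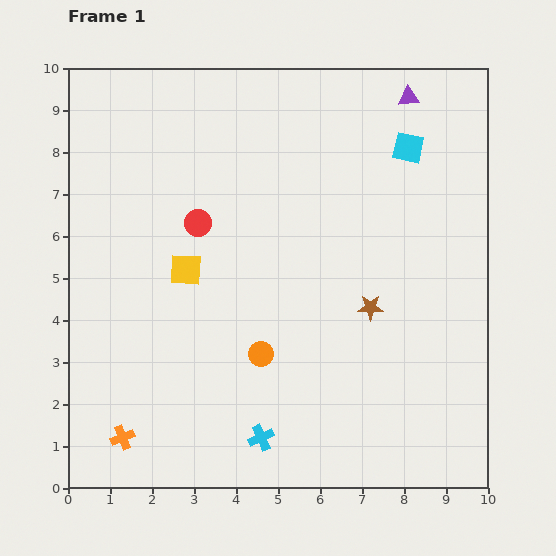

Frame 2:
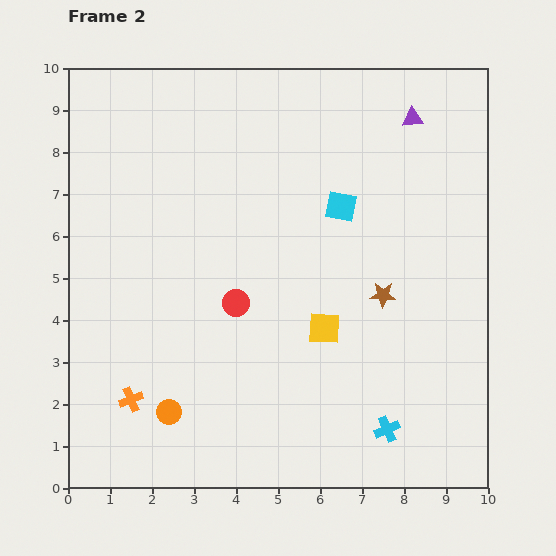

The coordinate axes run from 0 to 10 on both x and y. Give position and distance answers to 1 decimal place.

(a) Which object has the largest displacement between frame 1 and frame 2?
the yellow square

(moved 3.6; next 3.0)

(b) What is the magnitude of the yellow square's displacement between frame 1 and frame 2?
3.6

The yellow square moved from (2.8, 5.2) to (6.1, 3.8), a distance of √(3.3² + 1.4²) ≈ 3.6.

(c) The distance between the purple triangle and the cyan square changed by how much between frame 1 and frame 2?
+1.5

Distance in frame 1: 1.2. Distance in frame 2: 2.7.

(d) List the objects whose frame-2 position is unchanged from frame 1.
none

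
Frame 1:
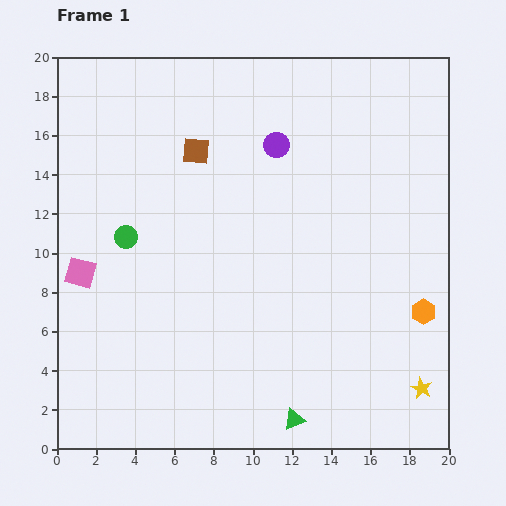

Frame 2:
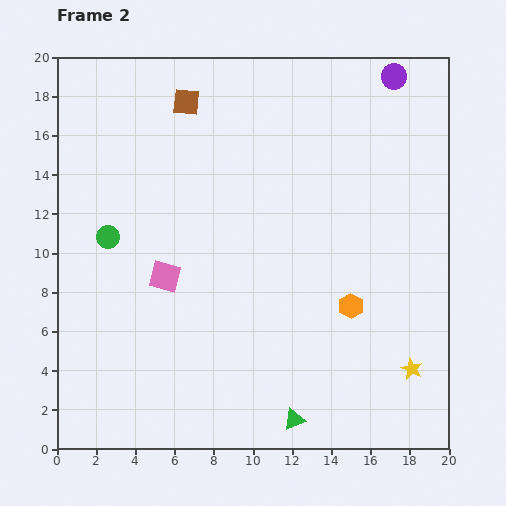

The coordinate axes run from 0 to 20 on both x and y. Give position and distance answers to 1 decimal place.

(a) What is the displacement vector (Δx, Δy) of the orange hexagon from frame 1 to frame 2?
(-3.7, 0.3)

The orange hexagon was at (18.7, 7.0) in frame 1 and (15.0, 7.3) in frame 2.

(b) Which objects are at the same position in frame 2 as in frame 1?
the green triangle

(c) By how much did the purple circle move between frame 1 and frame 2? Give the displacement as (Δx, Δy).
(6.0, 3.5)

The purple circle was at (11.2, 15.5) in frame 1 and (17.2, 19.0) in frame 2.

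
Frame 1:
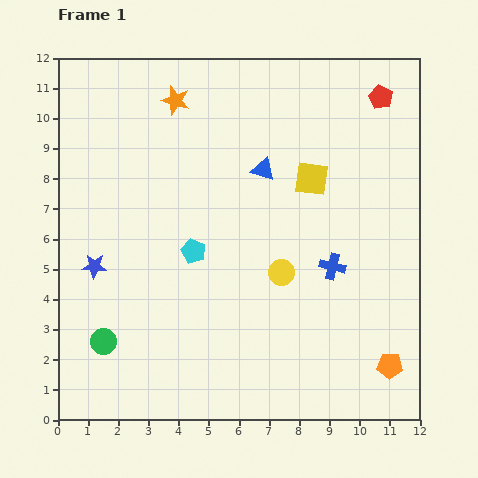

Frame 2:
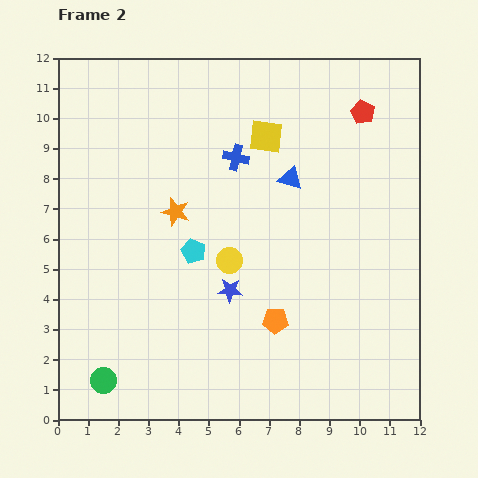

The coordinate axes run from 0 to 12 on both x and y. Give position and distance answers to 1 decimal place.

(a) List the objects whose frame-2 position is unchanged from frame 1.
the cyan pentagon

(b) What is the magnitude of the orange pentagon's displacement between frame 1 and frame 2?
4.1

The orange pentagon moved from (11.0, 1.8) to (7.2, 3.3), a distance of √(3.8² + 1.5²) ≈ 4.1.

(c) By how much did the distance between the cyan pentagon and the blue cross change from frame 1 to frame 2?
-1.2

Distance in frame 1: 4.6. Distance in frame 2: 3.4.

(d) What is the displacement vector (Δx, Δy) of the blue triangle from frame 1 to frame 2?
(0.9, -0.3)

The blue triangle was at (6.8, 8.3) in frame 1 and (7.7, 8.0) in frame 2.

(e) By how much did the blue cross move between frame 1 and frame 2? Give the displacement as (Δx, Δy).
(-3.2, 3.6)

The blue cross was at (9.1, 5.1) in frame 1 and (5.9, 8.7) in frame 2.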